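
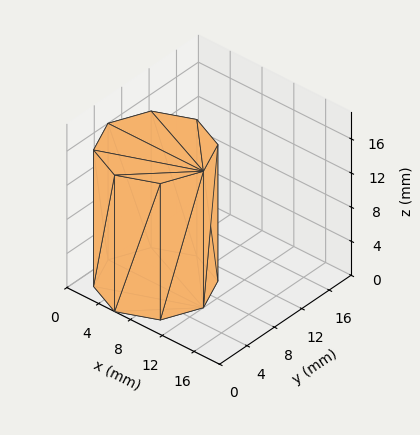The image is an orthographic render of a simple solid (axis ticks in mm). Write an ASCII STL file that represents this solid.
Reading the render: the shape is a regular 8-sided prism (a cylinder approximated with 8 flat sides), circumscribed radius ≈ 6 mm, height ≈ 16 mm (dimensions read to the nearest mm from the axis ticks). For the STL, each face is triangulated and given an outward normal.

solid part
  facet normal 0.0000 0.0000 -1.0000
    outer loop
      vertex 6.0 12.0 0.0
      vertex 10.2 10.2 0.0
      vertex 12.0 6.0 0.0
    endloop
  endfacet
  facet normal 0.0000 0.0000 -1.0000
    outer loop
      vertex 1.8 10.2 0.0
      vertex 6.0 12.0 0.0
      vertex 12.0 6.0 0.0
    endloop
  endfacet
  facet normal 0.0000 0.0000 -1.0000
    outer loop
      vertex 0.0 6.0 0.0
      vertex 1.8 10.2 0.0
      vertex 12.0 6.0 0.0
    endloop
  endfacet
  facet normal 0.0000 0.0000 -1.0000
    outer loop
      vertex 1.8 1.8 0.0
      vertex 0.0 6.0 0.0
      vertex 12.0 6.0 0.0
    endloop
  endfacet
  facet normal 0.0000 0.0000 -1.0000
    outer loop
      vertex 6.0 0.0 0.0
      vertex 1.8 1.8 0.0
      vertex 12.0 6.0 0.0
    endloop
  endfacet
  facet normal 0.0000 0.0000 -1.0000
    outer loop
      vertex 10.2 1.8 0.0
      vertex 6.0 0.0 0.0
      vertex 12.0 6.0 0.0
    endloop
  endfacet
  facet normal 0.0000 0.0000 1.0000
    outer loop
      vertex 12.0 6.0 16.0
      vertex 10.2 10.2 16.0
      vertex 6.0 12.0 16.0
    endloop
  endfacet
  facet normal 0.0000 0.0000 1.0000
    outer loop
      vertex 12.0 6.0 16.0
      vertex 6.0 12.0 16.0
      vertex 1.8 10.2 16.0
    endloop
  endfacet
  facet normal 0.0000 0.0000 1.0000
    outer loop
      vertex 12.0 6.0 16.0
      vertex 1.8 10.2 16.0
      vertex 0.0 6.0 16.0
    endloop
  endfacet
  facet normal 0.0000 0.0000 1.0000
    outer loop
      vertex 12.0 6.0 16.0
      vertex 0.0 6.0 16.0
      vertex 1.8 1.8 16.0
    endloop
  endfacet
  facet normal 0.0000 0.0000 1.0000
    outer loop
      vertex 12.0 6.0 16.0
      vertex 1.8 1.8 16.0
      vertex 6.0 0.0 16.0
    endloop
  endfacet
  facet normal 0.0000 0.0000 1.0000
    outer loop
      vertex 12.0 6.0 16.0
      vertex 6.0 0.0 16.0
      vertex 10.2 1.8 16.0
    endloop
  endfacet
  facet normal 0.9191 0.3939 0.0000
    outer loop
      vertex 12.0 6.0 0.0
      vertex 10.2 10.2 0.0
      vertex 10.2 10.2 16.0
    endloop
  endfacet
  facet normal 0.9191 0.3939 0.0000
    outer loop
      vertex 12.0 6.0 0.0
      vertex 10.2 10.2 16.0
      vertex 12.0 6.0 16.0
    endloop
  endfacet
  facet normal 0.3939 0.9191 0.0000
    outer loop
      vertex 10.2 10.2 0.0
      vertex 6.0 12.0 0.0
      vertex 6.0 12.0 16.0
    endloop
  endfacet
  facet normal 0.3939 0.9191 0.0000
    outer loop
      vertex 10.2 10.2 0.0
      vertex 6.0 12.0 16.0
      vertex 10.2 10.2 16.0
    endloop
  endfacet
  facet normal -0.3939 0.9191 0.0000
    outer loop
      vertex 6.0 12.0 0.0
      vertex 1.8 10.2 0.0
      vertex 1.8 10.2 16.0
    endloop
  endfacet
  facet normal -0.3939 0.9191 0.0000
    outer loop
      vertex 6.0 12.0 0.0
      vertex 1.8 10.2 16.0
      vertex 6.0 12.0 16.0
    endloop
  endfacet
  facet normal -0.9191 0.3939 0.0000
    outer loop
      vertex 1.8 10.2 0.0
      vertex 0.0 6.0 0.0
      vertex 0.0 6.0 16.0
    endloop
  endfacet
  facet normal -0.9191 0.3939 0.0000
    outer loop
      vertex 1.8 10.2 0.0
      vertex 0.0 6.0 16.0
      vertex 1.8 10.2 16.0
    endloop
  endfacet
  facet normal -0.9191 -0.3939 0.0000
    outer loop
      vertex 0.0 6.0 0.0
      vertex 1.8 1.8 0.0
      vertex 1.8 1.8 16.0
    endloop
  endfacet
  facet normal -0.9191 -0.3939 0.0000
    outer loop
      vertex 0.0 6.0 0.0
      vertex 1.8 1.8 16.0
      vertex 0.0 6.0 16.0
    endloop
  endfacet
  facet normal -0.3939 -0.9191 0.0000
    outer loop
      vertex 1.8 1.8 0.0
      vertex 6.0 0.0 0.0
      vertex 6.0 0.0 16.0
    endloop
  endfacet
  facet normal -0.3939 -0.9191 0.0000
    outer loop
      vertex 1.8 1.8 0.0
      vertex 6.0 0.0 16.0
      vertex 1.8 1.8 16.0
    endloop
  endfacet
  facet normal 0.3939 -0.9191 0.0000
    outer loop
      vertex 6.0 0.0 0.0
      vertex 10.2 1.8 0.0
      vertex 10.2 1.8 16.0
    endloop
  endfacet
  facet normal 0.3939 -0.9191 0.0000
    outer loop
      vertex 6.0 0.0 0.0
      vertex 10.2 1.8 16.0
      vertex 6.0 0.0 16.0
    endloop
  endfacet
  facet normal 0.9191 -0.3939 0.0000
    outer loop
      vertex 10.2 1.8 0.0
      vertex 12.0 6.0 0.0
      vertex 12.0 6.0 16.0
    endloop
  endfacet
  facet normal 0.9191 -0.3939 0.0000
    outer loop
      vertex 10.2 1.8 0.0
      vertex 12.0 6.0 16.0
      vertex 10.2 1.8 16.0
    endloop
  endfacet
endsolid part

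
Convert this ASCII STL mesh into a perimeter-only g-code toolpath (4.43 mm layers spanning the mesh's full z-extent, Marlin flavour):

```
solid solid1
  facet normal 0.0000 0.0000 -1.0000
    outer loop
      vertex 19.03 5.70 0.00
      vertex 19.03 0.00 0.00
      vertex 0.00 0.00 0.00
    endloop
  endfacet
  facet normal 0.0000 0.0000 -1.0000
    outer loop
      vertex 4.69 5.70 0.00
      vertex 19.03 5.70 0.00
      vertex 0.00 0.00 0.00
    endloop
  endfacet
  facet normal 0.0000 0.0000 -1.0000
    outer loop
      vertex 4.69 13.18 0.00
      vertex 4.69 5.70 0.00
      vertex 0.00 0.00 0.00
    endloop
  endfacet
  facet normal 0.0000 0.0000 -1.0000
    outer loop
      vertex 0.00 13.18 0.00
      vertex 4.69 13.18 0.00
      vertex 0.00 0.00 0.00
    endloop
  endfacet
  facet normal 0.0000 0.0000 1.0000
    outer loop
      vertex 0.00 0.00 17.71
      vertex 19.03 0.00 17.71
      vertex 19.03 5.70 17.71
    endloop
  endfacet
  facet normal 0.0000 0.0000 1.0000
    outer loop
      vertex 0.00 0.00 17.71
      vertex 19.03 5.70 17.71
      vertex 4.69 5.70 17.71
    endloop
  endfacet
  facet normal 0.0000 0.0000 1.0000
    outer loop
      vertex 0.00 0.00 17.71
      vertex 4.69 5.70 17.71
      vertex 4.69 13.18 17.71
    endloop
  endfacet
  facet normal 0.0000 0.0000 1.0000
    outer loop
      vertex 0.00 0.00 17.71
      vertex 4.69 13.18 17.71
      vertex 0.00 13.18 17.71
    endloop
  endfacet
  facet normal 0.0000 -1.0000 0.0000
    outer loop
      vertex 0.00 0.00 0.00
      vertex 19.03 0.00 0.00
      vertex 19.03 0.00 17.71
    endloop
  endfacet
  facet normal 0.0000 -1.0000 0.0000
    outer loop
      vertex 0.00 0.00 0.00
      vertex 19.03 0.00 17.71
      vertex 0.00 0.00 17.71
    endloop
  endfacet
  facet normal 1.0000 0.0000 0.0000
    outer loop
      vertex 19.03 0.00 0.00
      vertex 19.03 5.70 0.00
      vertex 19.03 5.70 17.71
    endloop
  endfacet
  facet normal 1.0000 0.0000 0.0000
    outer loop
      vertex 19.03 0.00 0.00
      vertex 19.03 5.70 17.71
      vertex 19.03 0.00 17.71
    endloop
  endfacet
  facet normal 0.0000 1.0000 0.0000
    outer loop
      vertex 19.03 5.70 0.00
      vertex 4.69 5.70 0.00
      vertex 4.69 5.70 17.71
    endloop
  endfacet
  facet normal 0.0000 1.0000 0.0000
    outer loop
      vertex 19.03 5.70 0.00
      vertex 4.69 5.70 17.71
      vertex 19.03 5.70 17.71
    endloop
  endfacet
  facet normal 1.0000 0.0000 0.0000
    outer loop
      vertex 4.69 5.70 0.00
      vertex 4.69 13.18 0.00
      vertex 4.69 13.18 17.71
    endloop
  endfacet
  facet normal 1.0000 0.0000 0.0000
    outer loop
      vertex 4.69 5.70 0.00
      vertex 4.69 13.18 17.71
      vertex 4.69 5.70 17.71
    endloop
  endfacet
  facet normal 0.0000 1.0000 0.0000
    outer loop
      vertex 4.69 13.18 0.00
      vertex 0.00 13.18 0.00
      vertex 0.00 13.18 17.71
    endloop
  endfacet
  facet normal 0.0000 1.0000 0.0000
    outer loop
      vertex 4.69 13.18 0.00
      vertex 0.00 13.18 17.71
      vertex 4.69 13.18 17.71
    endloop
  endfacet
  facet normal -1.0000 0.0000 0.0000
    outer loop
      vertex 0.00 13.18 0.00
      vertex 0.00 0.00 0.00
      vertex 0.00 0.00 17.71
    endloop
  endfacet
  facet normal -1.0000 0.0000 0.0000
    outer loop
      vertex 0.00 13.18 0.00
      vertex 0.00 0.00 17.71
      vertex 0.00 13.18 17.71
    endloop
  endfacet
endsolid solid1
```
; perimeter-only toolpath
G21 ; units = mm
G90 ; absolute positioning
G28 ; home
; layer 1
G0 Z4.43
G0 X0.00 Y0.00
G1 X19.03 Y0.00
G1 X19.03 Y5.70
G1 X4.69 Y5.70
G1 X4.69 Y13.18
G1 X0.00 Y13.18
G1 X0.00 Y0.00
; layer 2
G0 Z8.86
G0 X0.00 Y0.00
G1 X19.03 Y0.00
G1 X19.03 Y5.70
G1 X4.69 Y5.70
G1 X4.69 Y13.18
G1 X0.00 Y13.18
G1 X0.00 Y0.00
; layer 3
G0 Z13.28
G0 X0.00 Y0.00
G1 X19.03 Y0.00
G1 X19.03 Y5.70
G1 X4.69 Y5.70
G1 X4.69 Y13.18
G1 X0.00 Y13.18
G1 X0.00 Y0.00
; layer 4
G0 Z17.71
G0 X0.00 Y0.00
G1 X19.03 Y0.00
G1 X19.03 Y5.70
G1 X4.69 Y5.70
G1 X4.69 Y13.18
G1 X0.00 Y13.18
G1 X0.00 Y0.00
M2 ; end

The solid is an L-shaped prism: outer 19 × 13.2 mm, arm thicknesses ≈ 5.7 mm (horizontal) and 4.69 mm (vertical), extruded 17.7 mm in z. Slicing at Δz = 4.43 mm — 4 equal slices spanning the solid's height, so layer i sits at z = i·h/4 — gives 4 non-empty perimeters. Each is a 6-segment closed polygon; G0 lifts to the layer z and rapids to the start vertex, then G1 traces the edges.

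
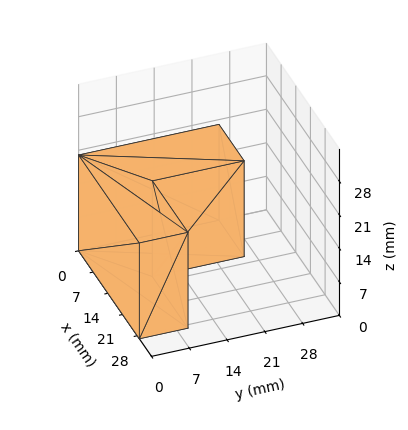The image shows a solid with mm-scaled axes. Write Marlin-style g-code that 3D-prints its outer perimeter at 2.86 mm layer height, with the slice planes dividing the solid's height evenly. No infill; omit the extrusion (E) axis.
Reading the render: the shape is an L-shaped prism: outer 29 × 26 mm, arm thicknesses ≈ 9 mm (horizontal) and 12 mm (vertical), extruded 20 mm in z (dimensions read to the nearest mm from the axis ticks). For the g-code, the solid's height is divided into equal slices at the stated Δz and each level perimeter traced with G1 moves after a G0 lift.

; perimeter-only toolpath
G21 ; units = mm
G90 ; absolute positioning
G28 ; home
; layer 1
G0 Z2.86
G0 X0.00 Y0.00
G1 X29.00 Y0.00
G1 X29.00 Y9.00
G1 X12.00 Y9.00
G1 X12.00 Y26.00
G1 X0.00 Y26.00
G1 X0.00 Y0.00
; layer 2
G0 Z5.71
G0 X0.00 Y0.00
G1 X29.00 Y0.00
G1 X29.00 Y9.00
G1 X12.00 Y9.00
G1 X12.00 Y26.00
G1 X0.00 Y26.00
G1 X0.00 Y0.00
; layer 3
G0 Z8.57
G0 X0.00 Y0.00
G1 X29.00 Y0.00
G1 X29.00 Y9.00
G1 X12.00 Y9.00
G1 X12.00 Y26.00
G1 X0.00 Y26.00
G1 X0.00 Y0.00
; layer 4
G0 Z11.43
G0 X0.00 Y0.00
G1 X29.00 Y0.00
G1 X29.00 Y9.00
G1 X12.00 Y9.00
G1 X12.00 Y26.00
G1 X0.00 Y26.00
G1 X0.00 Y0.00
; layer 5
G0 Z14.29
G0 X0.00 Y0.00
G1 X29.00 Y0.00
G1 X29.00 Y9.00
G1 X12.00 Y9.00
G1 X12.00 Y26.00
G1 X0.00 Y26.00
G1 X0.00 Y0.00
; layer 6
G0 Z17.14
G0 X0.00 Y0.00
G1 X29.00 Y0.00
G1 X29.00 Y9.00
G1 X12.00 Y9.00
G1 X12.00 Y26.00
G1 X0.00 Y26.00
G1 X0.00 Y0.00
; layer 7
G0 Z20.00
G0 X0.00 Y0.00
G1 X29.00 Y0.00
G1 X29.00 Y9.00
G1 X12.00 Y9.00
G1 X12.00 Y26.00
G1 X0.00 Y26.00
G1 X0.00 Y0.00
M2 ; end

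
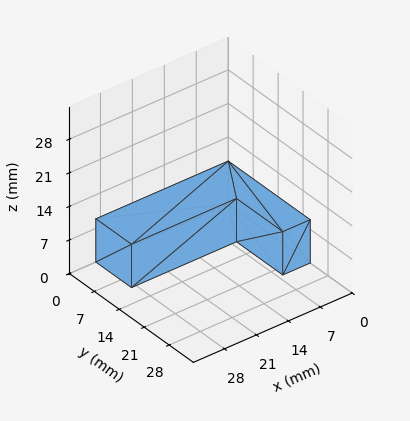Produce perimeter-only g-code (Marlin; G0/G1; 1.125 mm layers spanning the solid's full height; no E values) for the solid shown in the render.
Reading the render: the shape is an L-shaped prism: outer 29 × 23 mm, arm thicknesses ≈ 10 mm (horizontal) and 6 mm (vertical), extruded 9 mm in z (dimensions read to the nearest mm from the axis ticks). For the g-code, the solid's height is divided into equal slices at the stated Δz and each level perimeter traced with G1 moves after a G0 lift.

; perimeter-only toolpath
G21 ; units = mm
G90 ; absolute positioning
G28 ; home
; layer 1
G0 Z1.125
G0 X0.000 Y0.000
G1 X29.000 Y0.000
G1 X29.000 Y10.000
G1 X6.000 Y10.000
G1 X6.000 Y23.000
G1 X0.000 Y23.000
G1 X0.000 Y0.000
; layer 2
G0 Z2.250
G0 X0.000 Y0.000
G1 X29.000 Y0.000
G1 X29.000 Y10.000
G1 X6.000 Y10.000
G1 X6.000 Y23.000
G1 X0.000 Y23.000
G1 X0.000 Y0.000
; layer 3
G0 Z3.375
G0 X0.000 Y0.000
G1 X29.000 Y0.000
G1 X29.000 Y10.000
G1 X6.000 Y10.000
G1 X6.000 Y23.000
G1 X0.000 Y23.000
G1 X0.000 Y0.000
; layer 4
G0 Z4.500
G0 X0.000 Y0.000
G1 X29.000 Y0.000
G1 X29.000 Y10.000
G1 X6.000 Y10.000
G1 X6.000 Y23.000
G1 X0.000 Y23.000
G1 X0.000 Y0.000
; layer 5
G0 Z5.625
G0 X0.000 Y0.000
G1 X29.000 Y0.000
G1 X29.000 Y10.000
G1 X6.000 Y10.000
G1 X6.000 Y23.000
G1 X0.000 Y23.000
G1 X0.000 Y0.000
; layer 6
G0 Z6.750
G0 X0.000 Y0.000
G1 X29.000 Y0.000
G1 X29.000 Y10.000
G1 X6.000 Y10.000
G1 X6.000 Y23.000
G1 X0.000 Y23.000
G1 X0.000 Y0.000
; layer 7
G0 Z7.875
G0 X0.000 Y0.000
G1 X29.000 Y0.000
G1 X29.000 Y10.000
G1 X6.000 Y10.000
G1 X6.000 Y23.000
G1 X0.000 Y23.000
G1 X0.000 Y0.000
; layer 8
G0 Z9.000
G0 X0.000 Y0.000
G1 X29.000 Y0.000
G1 X29.000 Y10.000
G1 X6.000 Y10.000
G1 X6.000 Y23.000
G1 X0.000 Y23.000
G1 X0.000 Y0.000
M2 ; end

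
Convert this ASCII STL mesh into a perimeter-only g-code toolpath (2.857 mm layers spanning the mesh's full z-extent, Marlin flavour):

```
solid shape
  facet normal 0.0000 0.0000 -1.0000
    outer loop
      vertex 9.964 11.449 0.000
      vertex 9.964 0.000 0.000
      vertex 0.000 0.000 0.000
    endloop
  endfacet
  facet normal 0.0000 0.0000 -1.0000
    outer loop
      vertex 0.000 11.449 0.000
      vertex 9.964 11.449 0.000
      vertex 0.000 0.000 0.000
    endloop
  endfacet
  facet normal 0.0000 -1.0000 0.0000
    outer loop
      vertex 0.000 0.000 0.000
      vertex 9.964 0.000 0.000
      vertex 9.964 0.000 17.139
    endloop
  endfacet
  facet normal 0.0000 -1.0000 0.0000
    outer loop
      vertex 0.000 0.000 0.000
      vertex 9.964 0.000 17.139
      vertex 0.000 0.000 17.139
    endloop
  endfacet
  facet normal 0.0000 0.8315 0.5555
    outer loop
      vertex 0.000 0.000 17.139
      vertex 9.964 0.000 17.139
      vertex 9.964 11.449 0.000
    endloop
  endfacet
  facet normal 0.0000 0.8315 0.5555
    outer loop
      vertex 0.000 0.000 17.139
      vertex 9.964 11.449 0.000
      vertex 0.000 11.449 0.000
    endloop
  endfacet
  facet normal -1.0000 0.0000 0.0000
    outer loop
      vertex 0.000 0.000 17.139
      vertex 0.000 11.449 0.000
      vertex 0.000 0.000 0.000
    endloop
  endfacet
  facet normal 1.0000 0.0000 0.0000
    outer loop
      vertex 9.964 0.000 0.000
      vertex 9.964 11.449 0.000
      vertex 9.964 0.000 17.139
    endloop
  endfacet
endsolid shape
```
; perimeter-only toolpath
G21 ; units = mm
G90 ; absolute positioning
G28 ; home
; layer 1
G0 Z2.857
G0 X0.000 Y0.000
G1 X9.964 Y0.000
G1 X9.964 Y9.541
G1 X0.000 Y9.541
G1 X0.000 Y0.000
; layer 2
G0 Z5.713
G0 X0.000 Y0.000
G1 X9.964 Y0.000
G1 X9.964 Y7.633
G1 X0.000 Y7.633
G1 X0.000 Y0.000
; layer 3
G0 Z8.569
G0 X0.000 Y0.000
G1 X9.964 Y0.000
G1 X9.964 Y5.724
G1 X0.000 Y5.724
G1 X0.000 Y0.000
; layer 4
G0 Z11.426
G0 X0.000 Y0.000
G1 X9.964 Y0.000
G1 X9.964 Y3.816
G1 X0.000 Y3.816
G1 X0.000 Y0.000
; layer 5
G0 Z14.283
G0 X0.000 Y0.000
G1 X9.964 Y0.000
G1 X9.964 Y1.908
G1 X0.000 Y1.908
G1 X0.000 Y0.000
M2 ; end

The solid is a wedge (ramp): 9.96 × 11.4 mm base, rising to 17.1 mm along the y=0 edge and sloping linearly to z=0 at y=11.4. Slicing at Δz = 2.857 mm — 6 equal slices spanning the solid's height, so layer i sits at z = i·h/6 — gives 5 non-empty perimeters. Each is a 4-segment closed polygon; G0 lifts to the layer z and rapids to the start vertex, then G1 traces the edges. The cross-section shrinks linearly with z (the slice at the apex is degenerate and omitted).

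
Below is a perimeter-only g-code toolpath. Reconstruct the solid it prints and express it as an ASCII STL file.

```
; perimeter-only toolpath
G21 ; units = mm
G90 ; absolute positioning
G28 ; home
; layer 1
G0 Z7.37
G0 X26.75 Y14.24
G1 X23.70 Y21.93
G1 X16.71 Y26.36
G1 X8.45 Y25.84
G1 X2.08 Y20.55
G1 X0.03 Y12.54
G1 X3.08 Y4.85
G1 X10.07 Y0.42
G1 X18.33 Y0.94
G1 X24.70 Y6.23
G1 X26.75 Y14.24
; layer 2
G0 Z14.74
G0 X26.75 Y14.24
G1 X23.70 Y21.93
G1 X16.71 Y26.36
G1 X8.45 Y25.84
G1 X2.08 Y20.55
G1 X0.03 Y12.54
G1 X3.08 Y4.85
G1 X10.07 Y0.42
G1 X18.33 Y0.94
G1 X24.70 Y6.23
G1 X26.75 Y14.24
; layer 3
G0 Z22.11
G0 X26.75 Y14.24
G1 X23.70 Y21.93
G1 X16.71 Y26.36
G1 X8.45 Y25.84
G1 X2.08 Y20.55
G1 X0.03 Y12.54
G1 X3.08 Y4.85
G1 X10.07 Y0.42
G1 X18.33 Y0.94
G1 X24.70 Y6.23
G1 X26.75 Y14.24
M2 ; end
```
solid part
  facet normal 0.0000 0.0000 -1.0000
    outer loop
      vertex 16.71 26.36 0.00
      vertex 23.70 21.93 0.00
      vertex 26.75 14.24 0.00
    endloop
  endfacet
  facet normal 0.0000 0.0000 -1.0000
    outer loop
      vertex 8.45 25.84 0.00
      vertex 16.71 26.36 0.00
      vertex 26.75 14.24 0.00
    endloop
  endfacet
  facet normal 0.0000 0.0000 -1.0000
    outer loop
      vertex 2.08 20.55 0.00
      vertex 8.45 25.84 0.00
      vertex 26.75 14.24 0.00
    endloop
  endfacet
  facet normal 0.0000 0.0000 -1.0000
    outer loop
      vertex 0.03 12.54 0.00
      vertex 2.08 20.55 0.00
      vertex 26.75 14.24 0.00
    endloop
  endfacet
  facet normal 0.0000 0.0000 -1.0000
    outer loop
      vertex 3.08 4.85 0.00
      vertex 0.03 12.54 0.00
      vertex 26.75 14.24 0.00
    endloop
  endfacet
  facet normal 0.0000 0.0000 -1.0000
    outer loop
      vertex 10.07 0.42 0.00
      vertex 3.08 4.85 0.00
      vertex 26.75 14.24 0.00
    endloop
  endfacet
  facet normal 0.0000 0.0000 -1.0000
    outer loop
      vertex 18.33 0.94 0.00
      vertex 10.07 0.42 0.00
      vertex 26.75 14.24 0.00
    endloop
  endfacet
  facet normal 0.0000 0.0000 -1.0000
    outer loop
      vertex 24.70 6.23 0.00
      vertex 18.33 0.94 0.00
      vertex 26.75 14.24 0.00
    endloop
  endfacet
  facet normal 0.0000 0.0000 1.0000
    outer loop
      vertex 26.75 14.24 22.11
      vertex 23.70 21.93 22.11
      vertex 16.71 26.36 22.11
    endloop
  endfacet
  facet normal 0.0000 0.0000 1.0000
    outer loop
      vertex 26.75 14.24 22.11
      vertex 16.71 26.36 22.11
      vertex 8.45 25.84 22.11
    endloop
  endfacet
  facet normal 0.0000 0.0000 1.0000
    outer loop
      vertex 26.75 14.24 22.11
      vertex 8.45 25.84 22.11
      vertex 2.08 20.55 22.11
    endloop
  endfacet
  facet normal 0.0000 0.0000 1.0000
    outer loop
      vertex 26.75 14.24 22.11
      vertex 2.08 20.55 22.11
      vertex 0.03 12.54 22.11
    endloop
  endfacet
  facet normal 0.0000 0.0000 1.0000
    outer loop
      vertex 26.75 14.24 22.11
      vertex 0.03 12.54 22.11
      vertex 3.08 4.85 22.11
    endloop
  endfacet
  facet normal 0.0000 0.0000 1.0000
    outer loop
      vertex 26.75 14.24 22.11
      vertex 3.08 4.85 22.11
      vertex 10.07 0.42 22.11
    endloop
  endfacet
  facet normal 0.0000 0.0000 1.0000
    outer loop
      vertex 26.75 14.24 22.11
      vertex 10.07 0.42 22.11
      vertex 18.33 0.94 22.11
    endloop
  endfacet
  facet normal 0.0000 0.0000 1.0000
    outer loop
      vertex 26.75 14.24 22.11
      vertex 18.33 0.94 22.11
      vertex 24.70 6.23 22.11
    endloop
  endfacet
  facet normal 0.9296 0.3687 0.0000
    outer loop
      vertex 26.75 14.24 0.00
      vertex 23.70 21.93 0.00
      vertex 23.70 21.93 22.11
    endloop
  endfacet
  facet normal 0.9296 0.3687 0.0000
    outer loop
      vertex 26.75 14.24 0.00
      vertex 23.70 21.93 22.11
      vertex 26.75 14.24 22.11
    endloop
  endfacet
  facet normal 0.5353 0.8447 0.0000
    outer loop
      vertex 23.70 21.93 0.00
      vertex 16.71 26.36 0.00
      vertex 16.71 26.36 22.11
    endloop
  endfacet
  facet normal 0.5353 0.8447 0.0000
    outer loop
      vertex 23.70 21.93 0.00
      vertex 16.71 26.36 22.11
      vertex 23.70 21.93 22.11
    endloop
  endfacet
  facet normal -0.0628 0.9980 0.0000
    outer loop
      vertex 16.71 26.36 0.00
      vertex 8.45 25.84 0.00
      vertex 8.45 25.84 22.11
    endloop
  endfacet
  facet normal -0.0628 0.9980 0.0000
    outer loop
      vertex 16.71 26.36 0.00
      vertex 8.45 25.84 22.11
      vertex 16.71 26.36 22.11
    endloop
  endfacet
  facet normal -0.6389 0.7693 0.0000
    outer loop
      vertex 8.45 25.84 0.00
      vertex 2.08 20.55 0.00
      vertex 2.08 20.55 22.11
    endloop
  endfacet
  facet normal -0.6389 0.7693 0.0000
    outer loop
      vertex 8.45 25.84 0.00
      vertex 2.08 20.55 22.11
      vertex 8.45 25.84 22.11
    endloop
  endfacet
  facet normal -0.9688 0.2479 0.0000
    outer loop
      vertex 2.08 20.55 0.00
      vertex 0.03 12.54 0.00
      vertex 0.03 12.54 22.11
    endloop
  endfacet
  facet normal -0.9688 0.2479 0.0000
    outer loop
      vertex 2.08 20.55 0.00
      vertex 0.03 12.54 22.11
      vertex 2.08 20.55 22.11
    endloop
  endfacet
  facet normal -0.9296 -0.3687 0.0000
    outer loop
      vertex 0.03 12.54 0.00
      vertex 3.08 4.85 0.00
      vertex 3.08 4.85 22.11
    endloop
  endfacet
  facet normal -0.9296 -0.3687 0.0000
    outer loop
      vertex 0.03 12.54 0.00
      vertex 3.08 4.85 22.11
      vertex 0.03 12.54 22.11
    endloop
  endfacet
  facet normal -0.5353 -0.8447 0.0000
    outer loop
      vertex 3.08 4.85 0.00
      vertex 10.07 0.42 0.00
      vertex 10.07 0.42 22.11
    endloop
  endfacet
  facet normal -0.5353 -0.8447 0.0000
    outer loop
      vertex 3.08 4.85 0.00
      vertex 10.07 0.42 22.11
      vertex 3.08 4.85 22.11
    endloop
  endfacet
  facet normal 0.0628 -0.9980 0.0000
    outer loop
      vertex 10.07 0.42 0.00
      vertex 18.33 0.94 0.00
      vertex 18.33 0.94 22.11
    endloop
  endfacet
  facet normal 0.0628 -0.9980 0.0000
    outer loop
      vertex 10.07 0.42 0.00
      vertex 18.33 0.94 22.11
      vertex 10.07 0.42 22.11
    endloop
  endfacet
  facet normal 0.6389 -0.7693 0.0000
    outer loop
      vertex 18.33 0.94 0.00
      vertex 24.70 6.23 0.00
      vertex 24.70 6.23 22.11
    endloop
  endfacet
  facet normal 0.6389 -0.7693 0.0000
    outer loop
      vertex 18.33 0.94 0.00
      vertex 24.70 6.23 22.11
      vertex 18.33 0.94 22.11
    endloop
  endfacet
  facet normal 0.9688 -0.2479 0.0000
    outer loop
      vertex 24.70 6.23 0.00
      vertex 26.75 14.24 0.00
      vertex 26.75 14.24 22.11
    endloop
  endfacet
  facet normal 0.9688 -0.2479 0.0000
    outer loop
      vertex 24.70 6.23 0.00
      vertex 26.75 14.24 22.11
      vertex 24.70 6.23 22.11
    endloop
  endfacet
endsolid part

The G0 Z moves step by Δz≈7.37 mm. Every layer's G1 loop is the same polygon, so the solid is a straight extrusion of it from z=0 to z≈22.1. Closing with flat bottom and top caps and triangulating gives 36 facets — a regular 10-sided prism (a cylinder approximated with 10 flat sides), circumscribed radius ≈ 13.4 mm, height ≈ 22.1 mm.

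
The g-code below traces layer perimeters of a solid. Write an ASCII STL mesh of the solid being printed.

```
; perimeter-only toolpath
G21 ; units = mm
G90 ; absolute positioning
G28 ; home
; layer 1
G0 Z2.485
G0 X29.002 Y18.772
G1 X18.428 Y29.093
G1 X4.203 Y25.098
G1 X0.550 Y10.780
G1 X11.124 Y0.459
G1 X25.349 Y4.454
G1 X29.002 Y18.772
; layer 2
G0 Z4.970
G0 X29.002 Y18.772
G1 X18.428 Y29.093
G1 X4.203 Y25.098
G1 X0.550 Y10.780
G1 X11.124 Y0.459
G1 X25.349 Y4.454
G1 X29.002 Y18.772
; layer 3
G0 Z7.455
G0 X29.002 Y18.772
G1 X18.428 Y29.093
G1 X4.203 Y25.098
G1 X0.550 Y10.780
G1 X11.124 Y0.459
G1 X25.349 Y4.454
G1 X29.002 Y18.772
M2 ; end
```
solid part
  facet normal 0.0000 0.0000 -1.0000
    outer loop
      vertex 4.203 25.098 0.000
      vertex 18.428 29.093 0.000
      vertex 29.002 18.772 0.000
    endloop
  endfacet
  facet normal 0.0000 0.0000 -1.0000
    outer loop
      vertex 0.550 10.780 0.000
      vertex 4.203 25.098 0.000
      vertex 29.002 18.772 0.000
    endloop
  endfacet
  facet normal 0.0000 0.0000 -1.0000
    outer loop
      vertex 11.124 0.459 0.000
      vertex 0.550 10.780 0.000
      vertex 29.002 18.772 0.000
    endloop
  endfacet
  facet normal 0.0000 0.0000 -1.0000
    outer loop
      vertex 25.349 4.454 0.000
      vertex 11.124 0.459 0.000
      vertex 29.002 18.772 0.000
    endloop
  endfacet
  facet normal 0.0000 0.0000 1.0000
    outer loop
      vertex 29.002 18.772 7.455
      vertex 18.428 29.093 7.455
      vertex 4.203 25.098 7.455
    endloop
  endfacet
  facet normal 0.0000 0.0000 1.0000
    outer loop
      vertex 29.002 18.772 7.455
      vertex 4.203 25.098 7.455
      vertex 0.550 10.780 7.455
    endloop
  endfacet
  facet normal 0.0000 0.0000 1.0000
    outer loop
      vertex 29.002 18.772 7.455
      vertex 0.550 10.780 7.455
      vertex 11.124 0.459 7.455
    endloop
  endfacet
  facet normal 0.0000 0.0000 1.0000
    outer loop
      vertex 29.002 18.772 7.455
      vertex 11.124 0.459 7.455
      vertex 25.349 4.454 7.455
    endloop
  endfacet
  facet normal 0.6985 0.7156 0.0000
    outer loop
      vertex 29.002 18.772 0.000
      vertex 18.428 29.093 0.000
      vertex 18.428 29.093 7.455
    endloop
  endfacet
  facet normal 0.6985 0.7156 0.0000
    outer loop
      vertex 29.002 18.772 0.000
      vertex 18.428 29.093 7.455
      vertex 29.002 18.772 7.455
    endloop
  endfacet
  facet normal -0.2704 0.9628 0.0000
    outer loop
      vertex 18.428 29.093 0.000
      vertex 4.203 25.098 0.000
      vertex 4.203 25.098 7.455
    endloop
  endfacet
  facet normal -0.2704 0.9628 0.0000
    outer loop
      vertex 18.428 29.093 0.000
      vertex 4.203 25.098 7.455
      vertex 18.428 29.093 7.455
    endloop
  endfacet
  facet normal -0.9690 0.2472 0.0000
    outer loop
      vertex 4.203 25.098 0.000
      vertex 0.550 10.780 0.000
      vertex 0.550 10.780 7.455
    endloop
  endfacet
  facet normal -0.9690 0.2472 0.0000
    outer loop
      vertex 4.203 25.098 0.000
      vertex 0.550 10.780 7.455
      vertex 4.203 25.098 7.455
    endloop
  endfacet
  facet normal -0.6985 -0.7156 0.0000
    outer loop
      vertex 0.550 10.780 0.000
      vertex 11.124 0.459 0.000
      vertex 11.124 0.459 7.455
    endloop
  endfacet
  facet normal -0.6985 -0.7156 0.0000
    outer loop
      vertex 0.550 10.780 0.000
      vertex 11.124 0.459 7.455
      vertex 0.550 10.780 7.455
    endloop
  endfacet
  facet normal 0.2704 -0.9628 0.0000
    outer loop
      vertex 11.124 0.459 0.000
      vertex 25.349 4.454 0.000
      vertex 25.349 4.454 7.455
    endloop
  endfacet
  facet normal 0.2704 -0.9628 0.0000
    outer loop
      vertex 11.124 0.459 0.000
      vertex 25.349 4.454 7.455
      vertex 11.124 0.459 7.455
    endloop
  endfacet
  facet normal 0.9690 -0.2472 0.0000
    outer loop
      vertex 25.349 4.454 0.000
      vertex 29.002 18.772 0.000
      vertex 29.002 18.772 7.455
    endloop
  endfacet
  facet normal 0.9690 -0.2472 0.0000
    outer loop
      vertex 25.349 4.454 0.000
      vertex 29.002 18.772 7.455
      vertex 25.349 4.454 7.455
    endloop
  endfacet
endsolid part

The G0 Z moves step by Δz≈2.485 mm. Every layer's G1 loop is the same polygon, so the solid is a straight extrusion of it from z=0 to z≈7.46. Closing with flat bottom and top caps and triangulating gives 20 facets — a regular 6-sided prism (a cylinder approximated with 6 flat sides), circumscribed radius ≈ 14.8 mm, height ≈ 7.46 mm.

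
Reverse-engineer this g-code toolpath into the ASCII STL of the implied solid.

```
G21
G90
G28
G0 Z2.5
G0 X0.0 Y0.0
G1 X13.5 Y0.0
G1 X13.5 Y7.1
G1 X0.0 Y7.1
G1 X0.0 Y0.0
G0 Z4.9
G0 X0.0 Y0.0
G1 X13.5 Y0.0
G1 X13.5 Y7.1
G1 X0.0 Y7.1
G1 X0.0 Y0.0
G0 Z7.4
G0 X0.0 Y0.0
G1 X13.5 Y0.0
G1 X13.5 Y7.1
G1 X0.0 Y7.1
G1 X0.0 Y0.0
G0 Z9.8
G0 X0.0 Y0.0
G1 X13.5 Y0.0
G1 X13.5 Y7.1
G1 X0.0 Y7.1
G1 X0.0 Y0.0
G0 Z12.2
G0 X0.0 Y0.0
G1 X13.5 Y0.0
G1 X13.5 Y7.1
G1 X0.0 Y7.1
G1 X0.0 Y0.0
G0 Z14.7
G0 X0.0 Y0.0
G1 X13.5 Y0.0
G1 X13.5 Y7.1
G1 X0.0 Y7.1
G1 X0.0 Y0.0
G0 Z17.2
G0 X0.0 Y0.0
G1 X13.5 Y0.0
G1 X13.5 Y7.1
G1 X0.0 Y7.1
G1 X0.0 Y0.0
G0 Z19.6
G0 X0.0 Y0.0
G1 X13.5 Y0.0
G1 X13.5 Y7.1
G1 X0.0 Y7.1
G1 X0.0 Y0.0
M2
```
solid part
  facet normal 0.0000 0.0000 -1.0000
    outer loop
      vertex 13.5 7.1 0.0
      vertex 13.5 0.0 0.0
      vertex 0.0 0.0 0.0
    endloop
  endfacet
  facet normal 0.0000 0.0000 -1.0000
    outer loop
      vertex 0.0 7.1 0.0
      vertex 13.5 7.1 0.0
      vertex 0.0 0.0 0.0
    endloop
  endfacet
  facet normal 0.0000 0.0000 1.0000
    outer loop
      vertex 0.0 0.0 19.6
      vertex 13.5 0.0 19.6
      vertex 13.5 7.1 19.6
    endloop
  endfacet
  facet normal 0.0000 0.0000 1.0000
    outer loop
      vertex 0.0 0.0 19.6
      vertex 13.5 7.1 19.6
      vertex 0.0 7.1 19.6
    endloop
  endfacet
  facet normal 0.0000 -1.0000 0.0000
    outer loop
      vertex 0.0 0.0 0.0
      vertex 13.5 0.0 0.0
      vertex 13.5 0.0 19.6
    endloop
  endfacet
  facet normal 0.0000 -1.0000 0.0000
    outer loop
      vertex 0.0 0.0 0.0
      vertex 13.5 0.0 19.6
      vertex 0.0 0.0 19.6
    endloop
  endfacet
  facet normal 0.0000 1.0000 0.0000
    outer loop
      vertex 13.5 7.1 19.6
      vertex 13.5 7.1 0.0
      vertex 0.0 7.1 0.0
    endloop
  endfacet
  facet normal 0.0000 1.0000 0.0000
    outer loop
      vertex 0.0 7.1 19.6
      vertex 13.5 7.1 19.6
      vertex 0.0 7.1 0.0
    endloop
  endfacet
  facet normal -1.0000 0.0000 0.0000
    outer loop
      vertex 0.0 7.1 19.6
      vertex 0.0 7.1 0.0
      vertex 0.0 0.0 0.0
    endloop
  endfacet
  facet normal -1.0000 0.0000 0.0000
    outer loop
      vertex 0.0 0.0 19.6
      vertex 0.0 7.1 19.6
      vertex 0.0 0.0 0.0
    endloop
  endfacet
  facet normal 1.0000 0.0000 0.0000
    outer loop
      vertex 13.5 0.0 0.0
      vertex 13.5 7.1 0.0
      vertex 13.5 7.1 19.6
    endloop
  endfacet
  facet normal 1.0000 0.0000 0.0000
    outer loop
      vertex 13.5 0.0 0.0
      vertex 13.5 7.1 19.6
      vertex 13.5 0.0 19.6
    endloop
  endfacet
endsolid part

The G0 Z moves step by Δz≈2.5 mm. Every layer's G1 loop is the same polygon, so the solid is a straight extrusion of it from z=0 to z≈19.6. Closing with flat bottom and top caps and triangulating gives 12 facets — a rectangular box, roughly 13.5 × 7.1 mm footprint and 19.6 mm tall.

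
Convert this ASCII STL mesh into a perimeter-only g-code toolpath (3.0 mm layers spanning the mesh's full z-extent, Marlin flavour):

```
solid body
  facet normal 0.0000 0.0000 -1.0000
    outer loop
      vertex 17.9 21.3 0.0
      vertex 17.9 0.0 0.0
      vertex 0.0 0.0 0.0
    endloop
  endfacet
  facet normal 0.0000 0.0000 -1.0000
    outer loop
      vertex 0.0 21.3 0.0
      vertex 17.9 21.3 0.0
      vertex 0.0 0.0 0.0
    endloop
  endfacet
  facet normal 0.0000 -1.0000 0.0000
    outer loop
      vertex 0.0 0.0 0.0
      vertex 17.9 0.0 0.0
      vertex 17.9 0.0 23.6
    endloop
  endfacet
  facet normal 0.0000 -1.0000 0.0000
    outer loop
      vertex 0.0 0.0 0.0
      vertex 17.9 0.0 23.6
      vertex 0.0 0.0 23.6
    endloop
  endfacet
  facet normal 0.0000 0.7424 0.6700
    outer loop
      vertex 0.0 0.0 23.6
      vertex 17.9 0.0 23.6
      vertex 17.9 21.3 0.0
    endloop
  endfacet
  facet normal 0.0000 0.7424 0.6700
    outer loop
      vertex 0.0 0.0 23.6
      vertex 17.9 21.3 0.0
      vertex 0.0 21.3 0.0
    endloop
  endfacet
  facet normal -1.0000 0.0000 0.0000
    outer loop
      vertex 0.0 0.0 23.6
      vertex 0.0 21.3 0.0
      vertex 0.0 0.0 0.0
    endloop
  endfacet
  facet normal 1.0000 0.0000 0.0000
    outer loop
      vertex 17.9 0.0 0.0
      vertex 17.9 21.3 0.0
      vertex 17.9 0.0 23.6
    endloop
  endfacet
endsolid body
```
; perimeter-only toolpath
G21 ; units = mm
G90 ; absolute positioning
G28 ; home
; layer 1
G0 Z3.0
G0 X0.0 Y0.0
G1 X17.9 Y0.0
G1 X17.9 Y18.6
G1 X0.0 Y18.6
G1 X0.0 Y0.0
; layer 2
G0 Z5.9
G0 X0.0 Y0.0
G1 X17.9 Y0.0
G1 X17.9 Y16.0
G1 X0.0 Y16.0
G1 X0.0 Y0.0
; layer 3
G0 Z8.9
G0 X0.0 Y0.0
G1 X17.9 Y0.0
G1 X17.9 Y13.3
G1 X0.0 Y13.3
G1 X0.0 Y0.0
; layer 4
G0 Z11.8
G0 X0.0 Y0.0
G1 X17.9 Y0.0
G1 X17.9 Y10.7
G1 X0.0 Y10.7
G1 X0.0 Y0.0
; layer 5
G0 Z14.8
G0 X0.0 Y0.0
G1 X17.9 Y0.0
G1 X17.9 Y8.0
G1 X0.0 Y8.0
G1 X0.0 Y0.0
; layer 6
G0 Z17.7
G0 X0.0 Y0.0
G1 X17.9 Y0.0
G1 X17.9 Y5.3
G1 X0.0 Y5.3
G1 X0.0 Y0.0
; layer 7
G0 Z20.7
G0 X0.0 Y0.0
G1 X17.9 Y0.0
G1 X17.9 Y2.7
G1 X0.0 Y2.7
G1 X0.0 Y0.0
M2 ; end

The solid is a wedge (ramp): 17.9 × 21.3 mm base, rising to 23.6 mm along the y=0 edge and sloping linearly to z=0 at y=21.3. Slicing at Δz = 3.0 mm — 8 equal slices spanning the solid's height, so layer i sits at z = i·h/8 — gives 7 non-empty perimeters. Each is a 4-segment closed polygon; G0 lifts to the layer z and rapids to the start vertex, then G1 traces the edges. The cross-section shrinks linearly with z (the slice at the apex is degenerate and omitted).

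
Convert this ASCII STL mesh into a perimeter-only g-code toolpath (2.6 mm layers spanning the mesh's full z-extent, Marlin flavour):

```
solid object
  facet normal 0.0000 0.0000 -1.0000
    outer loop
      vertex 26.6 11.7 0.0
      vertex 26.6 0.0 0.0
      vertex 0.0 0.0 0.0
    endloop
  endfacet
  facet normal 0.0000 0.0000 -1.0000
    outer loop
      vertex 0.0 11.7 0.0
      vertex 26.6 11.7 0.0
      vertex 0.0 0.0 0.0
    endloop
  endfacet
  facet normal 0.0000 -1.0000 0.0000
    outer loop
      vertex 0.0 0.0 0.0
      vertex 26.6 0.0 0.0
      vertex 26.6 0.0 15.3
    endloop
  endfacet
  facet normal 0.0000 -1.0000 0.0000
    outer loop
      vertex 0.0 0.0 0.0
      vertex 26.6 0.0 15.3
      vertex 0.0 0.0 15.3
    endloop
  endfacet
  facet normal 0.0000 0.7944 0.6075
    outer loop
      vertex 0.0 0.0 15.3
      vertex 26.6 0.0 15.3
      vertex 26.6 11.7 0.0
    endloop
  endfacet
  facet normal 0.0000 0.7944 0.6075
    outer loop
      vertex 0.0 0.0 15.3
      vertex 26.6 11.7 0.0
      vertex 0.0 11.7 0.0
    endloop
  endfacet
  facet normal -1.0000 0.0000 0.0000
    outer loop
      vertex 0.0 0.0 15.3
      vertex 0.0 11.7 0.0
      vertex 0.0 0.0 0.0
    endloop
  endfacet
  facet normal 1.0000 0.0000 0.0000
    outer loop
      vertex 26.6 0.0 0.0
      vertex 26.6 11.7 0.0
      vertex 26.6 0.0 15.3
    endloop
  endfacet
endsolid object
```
; perimeter-only toolpath
G21 ; units = mm
G90 ; absolute positioning
G28 ; home
; layer 1
G0 Z2.6
G0 X0.0 Y0.0
G1 X26.6 Y0.0
G1 X26.6 Y9.7
G1 X0.0 Y9.7
G1 X0.0 Y0.0
; layer 2
G0 Z5.1
G0 X0.0 Y0.0
G1 X26.6 Y0.0
G1 X26.6 Y7.8
G1 X0.0 Y7.8
G1 X0.0 Y0.0
; layer 3
G0 Z7.7
G0 X0.0 Y0.0
G1 X26.6 Y0.0
G1 X26.6 Y5.8
G1 X0.0 Y5.8
G1 X0.0 Y0.0
; layer 4
G0 Z10.2
G0 X0.0 Y0.0
G1 X26.6 Y0.0
G1 X26.6 Y3.9
G1 X0.0 Y3.9
G1 X0.0 Y0.0
; layer 5
G0 Z12.8
G0 X0.0 Y0.0
G1 X26.6 Y0.0
G1 X26.6 Y1.9
G1 X0.0 Y1.9
G1 X0.0 Y0.0
M2 ; end

The solid is a wedge (ramp): 26.6 × 11.7 mm base, rising to 15.3 mm along the y=0 edge and sloping linearly to z=0 at y=11.7. Slicing at Δz = 2.6 mm — 6 equal slices spanning the solid's height, so layer i sits at z = i·h/6 — gives 5 non-empty perimeters. Each is a 4-segment closed polygon; G0 lifts to the layer z and rapids to the start vertex, then G1 traces the edges. The cross-section shrinks linearly with z (the slice at the apex is degenerate and omitted).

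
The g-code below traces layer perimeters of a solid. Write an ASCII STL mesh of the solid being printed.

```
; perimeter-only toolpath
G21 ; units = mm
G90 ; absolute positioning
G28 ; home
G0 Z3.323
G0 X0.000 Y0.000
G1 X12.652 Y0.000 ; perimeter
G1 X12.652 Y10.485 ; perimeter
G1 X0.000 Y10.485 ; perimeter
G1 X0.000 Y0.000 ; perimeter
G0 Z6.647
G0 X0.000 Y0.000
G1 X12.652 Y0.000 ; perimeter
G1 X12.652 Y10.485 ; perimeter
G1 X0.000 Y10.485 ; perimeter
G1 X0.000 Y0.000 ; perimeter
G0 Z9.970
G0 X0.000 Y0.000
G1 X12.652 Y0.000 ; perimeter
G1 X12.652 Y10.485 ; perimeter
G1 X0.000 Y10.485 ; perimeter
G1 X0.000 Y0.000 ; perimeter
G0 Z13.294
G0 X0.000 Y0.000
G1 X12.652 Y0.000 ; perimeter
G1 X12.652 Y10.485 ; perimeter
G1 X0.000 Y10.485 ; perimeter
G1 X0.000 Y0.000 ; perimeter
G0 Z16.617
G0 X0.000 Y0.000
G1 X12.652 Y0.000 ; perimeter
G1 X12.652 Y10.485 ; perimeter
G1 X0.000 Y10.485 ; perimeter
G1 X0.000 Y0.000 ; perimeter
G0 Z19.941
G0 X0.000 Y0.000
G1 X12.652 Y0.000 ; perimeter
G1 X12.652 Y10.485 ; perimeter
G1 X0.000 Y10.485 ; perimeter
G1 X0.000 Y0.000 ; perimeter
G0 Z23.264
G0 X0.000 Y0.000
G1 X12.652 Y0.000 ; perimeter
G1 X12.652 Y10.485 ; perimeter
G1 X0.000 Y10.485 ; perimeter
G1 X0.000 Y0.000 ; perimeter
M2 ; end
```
solid part
  facet normal 0.0000 0.0000 -1.0000
    outer loop
      vertex 12.652 10.485 0.000
      vertex 12.652 0.000 0.000
      vertex 0.000 0.000 0.000
    endloop
  endfacet
  facet normal 0.0000 0.0000 -1.0000
    outer loop
      vertex 0.000 10.485 0.000
      vertex 12.652 10.485 0.000
      vertex 0.000 0.000 0.000
    endloop
  endfacet
  facet normal 0.0000 0.0000 1.0000
    outer loop
      vertex 0.000 0.000 23.264
      vertex 12.652 0.000 23.264
      vertex 12.652 10.485 23.264
    endloop
  endfacet
  facet normal 0.0000 0.0000 1.0000
    outer loop
      vertex 0.000 0.000 23.264
      vertex 12.652 10.485 23.264
      vertex 0.000 10.485 23.264
    endloop
  endfacet
  facet normal 0.0000 -1.0000 0.0000
    outer loop
      vertex 0.000 0.000 0.000
      vertex 12.652 0.000 0.000
      vertex 12.652 0.000 23.264
    endloop
  endfacet
  facet normal 0.0000 -1.0000 0.0000
    outer loop
      vertex 0.000 0.000 0.000
      vertex 12.652 0.000 23.264
      vertex 0.000 0.000 23.264
    endloop
  endfacet
  facet normal 0.0000 1.0000 0.0000
    outer loop
      vertex 12.652 10.485 23.264
      vertex 12.652 10.485 0.000
      vertex 0.000 10.485 0.000
    endloop
  endfacet
  facet normal 0.0000 1.0000 0.0000
    outer loop
      vertex 0.000 10.485 23.264
      vertex 12.652 10.485 23.264
      vertex 0.000 10.485 0.000
    endloop
  endfacet
  facet normal -1.0000 0.0000 0.0000
    outer loop
      vertex 0.000 10.485 23.264
      vertex 0.000 10.485 0.000
      vertex 0.000 0.000 0.000
    endloop
  endfacet
  facet normal -1.0000 0.0000 0.0000
    outer loop
      vertex 0.000 0.000 23.264
      vertex 0.000 10.485 23.264
      vertex 0.000 0.000 0.000
    endloop
  endfacet
  facet normal 1.0000 0.0000 0.0000
    outer loop
      vertex 12.652 0.000 0.000
      vertex 12.652 10.485 0.000
      vertex 12.652 10.485 23.264
    endloop
  endfacet
  facet normal 1.0000 0.0000 0.0000
    outer loop
      vertex 12.652 0.000 0.000
      vertex 12.652 10.485 23.264
      vertex 12.652 0.000 23.264
    endloop
  endfacet
endsolid part

The G0 Z moves step by Δz≈3.323 mm. Every layer's G1 loop is the same polygon, so the solid is a straight extrusion of it from z=0 to z≈23.3. Closing with flat bottom and top caps and triangulating gives 12 facets — a rectangular box, roughly 12.7 × 10.5 mm footprint and 23.3 mm tall.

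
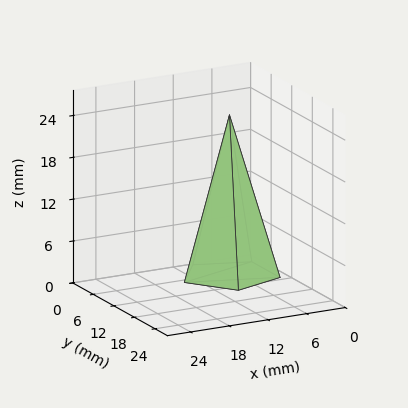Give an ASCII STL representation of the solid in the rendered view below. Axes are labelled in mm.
Reading the render: the shape is a regular 5-sided pyramid, base circumscribed radius ≈ 7 mm, apex at z ≈ 23 mm (dimensions read to the nearest mm from the axis ticks). For the STL, each face is triangulated and given an outward normal.

solid part
  facet normal 0.0000 0.0000 -1.0000
    outer loop
      vertex 1.34 11.11 0.00
      vertex 9.16 13.66 0.00
      vertex 14.00 7.00 0.00
    endloop
  endfacet
  facet normal 0.0000 0.0000 -1.0000
    outer loop
      vertex 1.34 2.89 0.00
      vertex 1.34 11.11 0.00
      vertex 14.00 7.00 0.00
    endloop
  endfacet
  facet normal 0.0000 0.0000 -1.0000
    outer loop
      vertex 9.16 0.34 0.00
      vertex 1.34 2.89 0.00
      vertex 14.00 7.00 0.00
    endloop
  endfacet
  facet normal 0.7855 0.5708 0.2391
    outer loop
      vertex 14.00 7.00 0.00
      vertex 9.16 13.66 0.00
      vertex 7.00 7.00 23.00
    endloop
  endfacet
  facet normal -0.3010 0.9232 0.2390
    outer loop
      vertex 9.16 13.66 0.00
      vertex 1.34 11.11 0.00
      vertex 7.00 7.00 23.00
    endloop
  endfacet
  facet normal -0.9710 0.0000 0.2390
    outer loop
      vertex 1.34 11.11 0.00
      vertex 1.34 2.89 0.00
      vertex 7.00 7.00 23.00
    endloop
  endfacet
  facet normal -0.3010 -0.9232 0.2390
    outer loop
      vertex 1.34 2.89 0.00
      vertex 9.16 0.34 0.00
      vertex 7.00 7.00 23.00
    endloop
  endfacet
  facet normal 0.7855 -0.5708 0.2391
    outer loop
      vertex 9.16 0.34 0.00
      vertex 14.00 7.00 0.00
      vertex 7.00 7.00 23.00
    endloop
  endfacet
endsolid part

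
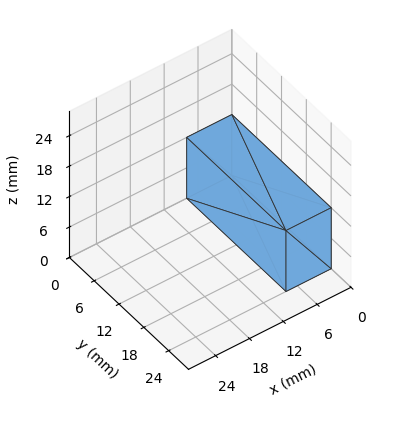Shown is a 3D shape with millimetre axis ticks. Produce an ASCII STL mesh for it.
Reading the render: the shape is a rectangular box, roughly 8 × 24 mm footprint and 12 mm tall (dimensions read to the nearest mm from the axis ticks). For the STL, each face is triangulated and given an outward normal.

solid part
  facet normal 0.0000 0.0000 -1.0000
    outer loop
      vertex 8.0 24.0 0.0
      vertex 8.0 0.0 0.0
      vertex 0.0 0.0 0.0
    endloop
  endfacet
  facet normal 0.0000 0.0000 -1.0000
    outer loop
      vertex 0.0 24.0 0.0
      vertex 8.0 24.0 0.0
      vertex 0.0 0.0 0.0
    endloop
  endfacet
  facet normal 0.0000 0.0000 1.0000
    outer loop
      vertex 0.0 0.0 12.0
      vertex 8.0 0.0 12.0
      vertex 8.0 24.0 12.0
    endloop
  endfacet
  facet normal 0.0000 0.0000 1.0000
    outer loop
      vertex 0.0 0.0 12.0
      vertex 8.0 24.0 12.0
      vertex 0.0 24.0 12.0
    endloop
  endfacet
  facet normal 0.0000 -1.0000 0.0000
    outer loop
      vertex 0.0 0.0 0.0
      vertex 8.0 0.0 0.0
      vertex 8.0 0.0 12.0
    endloop
  endfacet
  facet normal 0.0000 -1.0000 0.0000
    outer loop
      vertex 0.0 0.0 0.0
      vertex 8.0 0.0 12.0
      vertex 0.0 0.0 12.0
    endloop
  endfacet
  facet normal 0.0000 1.0000 0.0000
    outer loop
      vertex 8.0 24.0 12.0
      vertex 8.0 24.0 0.0
      vertex 0.0 24.0 0.0
    endloop
  endfacet
  facet normal 0.0000 1.0000 0.0000
    outer loop
      vertex 0.0 24.0 12.0
      vertex 8.0 24.0 12.0
      vertex 0.0 24.0 0.0
    endloop
  endfacet
  facet normal -1.0000 0.0000 0.0000
    outer loop
      vertex 0.0 24.0 12.0
      vertex 0.0 24.0 0.0
      vertex 0.0 0.0 0.0
    endloop
  endfacet
  facet normal -1.0000 0.0000 0.0000
    outer loop
      vertex 0.0 0.0 12.0
      vertex 0.0 24.0 12.0
      vertex 0.0 0.0 0.0
    endloop
  endfacet
  facet normal 1.0000 0.0000 0.0000
    outer loop
      vertex 8.0 0.0 0.0
      vertex 8.0 24.0 0.0
      vertex 8.0 24.0 12.0
    endloop
  endfacet
  facet normal 1.0000 0.0000 0.0000
    outer loop
      vertex 8.0 0.0 0.0
      vertex 8.0 24.0 12.0
      vertex 8.0 0.0 12.0
    endloop
  endfacet
endsolid part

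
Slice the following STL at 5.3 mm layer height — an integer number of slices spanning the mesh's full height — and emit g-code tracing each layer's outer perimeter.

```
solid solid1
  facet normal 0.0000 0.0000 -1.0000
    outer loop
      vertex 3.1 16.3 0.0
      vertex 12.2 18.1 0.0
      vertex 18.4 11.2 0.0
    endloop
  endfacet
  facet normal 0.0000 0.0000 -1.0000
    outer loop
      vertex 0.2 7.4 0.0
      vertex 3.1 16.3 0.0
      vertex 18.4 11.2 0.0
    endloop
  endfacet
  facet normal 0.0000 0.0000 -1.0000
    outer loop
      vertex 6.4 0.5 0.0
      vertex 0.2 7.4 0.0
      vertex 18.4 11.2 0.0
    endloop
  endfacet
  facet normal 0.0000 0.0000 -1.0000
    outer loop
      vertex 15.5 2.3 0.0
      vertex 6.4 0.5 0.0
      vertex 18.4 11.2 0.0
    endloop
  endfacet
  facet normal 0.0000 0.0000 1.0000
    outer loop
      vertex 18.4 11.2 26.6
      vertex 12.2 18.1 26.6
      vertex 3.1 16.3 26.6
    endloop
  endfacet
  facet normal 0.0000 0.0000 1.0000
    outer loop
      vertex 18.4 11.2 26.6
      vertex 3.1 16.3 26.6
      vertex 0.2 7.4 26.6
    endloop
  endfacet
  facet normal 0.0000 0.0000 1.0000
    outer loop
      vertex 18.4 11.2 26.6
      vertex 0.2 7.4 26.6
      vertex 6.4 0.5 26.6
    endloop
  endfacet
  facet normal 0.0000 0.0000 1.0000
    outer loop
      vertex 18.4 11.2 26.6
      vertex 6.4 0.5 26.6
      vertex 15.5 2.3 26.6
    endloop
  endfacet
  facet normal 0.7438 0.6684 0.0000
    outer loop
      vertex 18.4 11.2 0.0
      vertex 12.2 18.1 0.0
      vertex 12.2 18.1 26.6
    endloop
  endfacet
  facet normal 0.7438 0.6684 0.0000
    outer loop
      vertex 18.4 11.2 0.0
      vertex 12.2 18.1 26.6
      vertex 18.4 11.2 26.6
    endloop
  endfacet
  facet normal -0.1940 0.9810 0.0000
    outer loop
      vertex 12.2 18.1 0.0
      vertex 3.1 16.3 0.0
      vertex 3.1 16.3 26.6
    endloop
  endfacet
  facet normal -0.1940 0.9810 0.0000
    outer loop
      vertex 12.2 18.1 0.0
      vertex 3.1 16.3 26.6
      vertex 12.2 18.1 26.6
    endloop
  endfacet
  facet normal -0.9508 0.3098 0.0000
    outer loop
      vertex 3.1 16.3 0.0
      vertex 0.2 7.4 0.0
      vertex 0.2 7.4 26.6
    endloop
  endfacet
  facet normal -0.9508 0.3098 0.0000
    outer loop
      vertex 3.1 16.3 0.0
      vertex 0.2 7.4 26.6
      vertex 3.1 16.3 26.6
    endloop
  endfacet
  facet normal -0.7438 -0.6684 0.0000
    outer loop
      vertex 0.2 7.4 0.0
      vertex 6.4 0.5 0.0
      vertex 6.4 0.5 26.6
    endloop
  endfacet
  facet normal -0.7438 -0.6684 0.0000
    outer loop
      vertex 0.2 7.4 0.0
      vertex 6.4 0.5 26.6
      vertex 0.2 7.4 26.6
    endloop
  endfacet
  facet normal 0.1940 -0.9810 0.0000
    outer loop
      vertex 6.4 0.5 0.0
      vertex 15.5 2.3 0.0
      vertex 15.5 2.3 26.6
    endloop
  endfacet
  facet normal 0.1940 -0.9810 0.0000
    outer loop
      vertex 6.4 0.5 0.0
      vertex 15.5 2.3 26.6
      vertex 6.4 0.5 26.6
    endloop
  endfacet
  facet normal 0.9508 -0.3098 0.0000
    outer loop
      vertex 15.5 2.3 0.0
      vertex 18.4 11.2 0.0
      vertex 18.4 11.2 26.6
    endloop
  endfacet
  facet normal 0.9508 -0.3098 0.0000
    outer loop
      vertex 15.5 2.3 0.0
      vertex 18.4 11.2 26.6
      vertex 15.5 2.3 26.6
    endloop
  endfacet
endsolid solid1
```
; perimeter-only toolpath
G21 ; units = mm
G90 ; absolute positioning
G28 ; home
; layer 1
G0 Z5.3
G0 X18.4 Y11.2
G1 X12.2 Y18.1
G1 X3.1 Y16.3
G1 X0.2 Y7.4
G1 X6.4 Y0.5
G1 X15.5 Y2.3
G1 X18.4 Y11.2
; layer 2
G0 Z10.6
G0 X18.4 Y11.2
G1 X12.2 Y18.1
G1 X3.1 Y16.3
G1 X0.2 Y7.4
G1 X6.4 Y0.5
G1 X15.5 Y2.3
G1 X18.4 Y11.2
; layer 3
G0 Z16.0
G0 X18.4 Y11.2
G1 X12.2 Y18.1
G1 X3.1 Y16.3
G1 X0.2 Y7.4
G1 X6.4 Y0.5
G1 X15.5 Y2.3
G1 X18.4 Y11.2
; layer 4
G0 Z21.3
G0 X18.4 Y11.2
G1 X12.2 Y18.1
G1 X3.1 Y16.3
G1 X0.2 Y7.4
G1 X6.4 Y0.5
G1 X15.5 Y2.3
G1 X18.4 Y11.2
; layer 5
G0 Z26.6
G0 X18.4 Y11.2
G1 X12.2 Y18.1
G1 X3.1 Y16.3
G1 X0.2 Y7.4
G1 X6.4 Y0.5
G1 X15.5 Y2.3
G1 X18.4 Y11.2
M2 ; end

The solid is a regular 6-sided prism (a cylinder approximated with 6 flat sides), circumscribed radius ≈ 9.3 mm, height ≈ 26.6 mm. Slicing at Δz = 5.3 mm — 5 equal slices spanning the solid's height, so layer i sits at z = i·h/5 — gives 5 non-empty perimeters. Each is a 6-segment closed polygon; G0 lifts to the layer z and rapids to the start vertex, then G1 traces the edges.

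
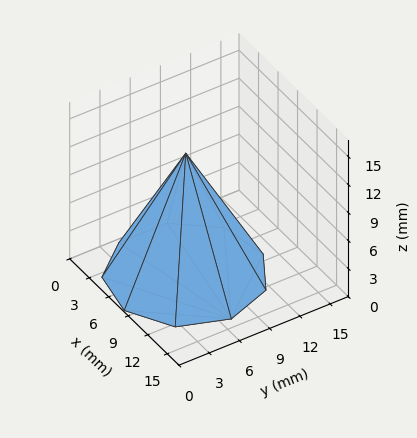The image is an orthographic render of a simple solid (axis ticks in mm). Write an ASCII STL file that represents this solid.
Reading the render: the shape is a regular 9-sided pyramid, base circumscribed radius ≈ 7 mm, apex at z ≈ 13 mm (dimensions read to the nearest mm from the axis ticks). For the STL, each face is triangulated and given an outward normal.

solid part
  facet normal 0.0000 0.0000 -1.0000
    outer loop
      vertex 8.22 13.89 0.00
      vertex 12.36 11.50 0.00
      vertex 14.00 7.00 0.00
    endloop
  endfacet
  facet normal 0.0000 0.0000 -1.0000
    outer loop
      vertex 3.50 13.06 0.00
      vertex 8.22 13.89 0.00
      vertex 14.00 7.00 0.00
    endloop
  endfacet
  facet normal 0.0000 0.0000 -1.0000
    outer loop
      vertex 0.42 9.39 0.00
      vertex 3.50 13.06 0.00
      vertex 14.00 7.00 0.00
    endloop
  endfacet
  facet normal 0.0000 0.0000 -1.0000
    outer loop
      vertex 0.42 4.61 0.00
      vertex 0.42 9.39 0.00
      vertex 14.00 7.00 0.00
    endloop
  endfacet
  facet normal 0.0000 0.0000 -1.0000
    outer loop
      vertex 3.50 0.94 0.00
      vertex 0.42 4.61 0.00
      vertex 14.00 7.00 0.00
    endloop
  endfacet
  facet normal 0.0000 0.0000 -1.0000
    outer loop
      vertex 8.22 0.11 0.00
      vertex 3.50 0.94 0.00
      vertex 14.00 7.00 0.00
    endloop
  endfacet
  facet normal 0.0000 0.0000 -1.0000
    outer loop
      vertex 12.36 2.50 0.00
      vertex 8.22 0.11 0.00
      vertex 14.00 7.00 0.00
    endloop
  endfacet
  facet normal 0.8384 0.3055 0.4514
    outer loop
      vertex 14.00 7.00 0.00
      vertex 12.36 11.50 0.00
      vertex 7.00 7.00 13.00
    endloop
  endfacet
  facet normal 0.4461 0.7728 0.4514
    outer loop
      vertex 12.36 11.50 0.00
      vertex 8.22 13.89 0.00
      vertex 7.00 7.00 13.00
    endloop
  endfacet
  facet normal -0.1545 0.8789 0.4513
    outer loop
      vertex 8.22 13.89 0.00
      vertex 3.50 13.06 0.00
      vertex 7.00 7.00 13.00
    endloop
  endfacet
  facet normal -0.6835 0.5736 0.4514
    outer loop
      vertex 3.50 13.06 0.00
      vertex 0.42 9.39 0.00
      vertex 7.00 7.00 13.00
    endloop
  endfacet
  facet normal -0.8922 0.0000 0.4516
    outer loop
      vertex 0.42 9.39 0.00
      vertex 0.42 4.61 0.00
      vertex 7.00 7.00 13.00
    endloop
  endfacet
  facet normal -0.6835 -0.5736 0.4514
    outer loop
      vertex 0.42 4.61 0.00
      vertex 3.50 0.94 0.00
      vertex 7.00 7.00 13.00
    endloop
  endfacet
  facet normal -0.1545 -0.8789 0.4513
    outer loop
      vertex 3.50 0.94 0.00
      vertex 8.22 0.11 0.00
      vertex 7.00 7.00 13.00
    endloop
  endfacet
  facet normal 0.4461 -0.7728 0.4514
    outer loop
      vertex 8.22 0.11 0.00
      vertex 12.36 2.50 0.00
      vertex 7.00 7.00 13.00
    endloop
  endfacet
  facet normal 0.8384 -0.3055 0.4514
    outer loop
      vertex 12.36 2.50 0.00
      vertex 14.00 7.00 0.00
      vertex 7.00 7.00 13.00
    endloop
  endfacet
endsolid part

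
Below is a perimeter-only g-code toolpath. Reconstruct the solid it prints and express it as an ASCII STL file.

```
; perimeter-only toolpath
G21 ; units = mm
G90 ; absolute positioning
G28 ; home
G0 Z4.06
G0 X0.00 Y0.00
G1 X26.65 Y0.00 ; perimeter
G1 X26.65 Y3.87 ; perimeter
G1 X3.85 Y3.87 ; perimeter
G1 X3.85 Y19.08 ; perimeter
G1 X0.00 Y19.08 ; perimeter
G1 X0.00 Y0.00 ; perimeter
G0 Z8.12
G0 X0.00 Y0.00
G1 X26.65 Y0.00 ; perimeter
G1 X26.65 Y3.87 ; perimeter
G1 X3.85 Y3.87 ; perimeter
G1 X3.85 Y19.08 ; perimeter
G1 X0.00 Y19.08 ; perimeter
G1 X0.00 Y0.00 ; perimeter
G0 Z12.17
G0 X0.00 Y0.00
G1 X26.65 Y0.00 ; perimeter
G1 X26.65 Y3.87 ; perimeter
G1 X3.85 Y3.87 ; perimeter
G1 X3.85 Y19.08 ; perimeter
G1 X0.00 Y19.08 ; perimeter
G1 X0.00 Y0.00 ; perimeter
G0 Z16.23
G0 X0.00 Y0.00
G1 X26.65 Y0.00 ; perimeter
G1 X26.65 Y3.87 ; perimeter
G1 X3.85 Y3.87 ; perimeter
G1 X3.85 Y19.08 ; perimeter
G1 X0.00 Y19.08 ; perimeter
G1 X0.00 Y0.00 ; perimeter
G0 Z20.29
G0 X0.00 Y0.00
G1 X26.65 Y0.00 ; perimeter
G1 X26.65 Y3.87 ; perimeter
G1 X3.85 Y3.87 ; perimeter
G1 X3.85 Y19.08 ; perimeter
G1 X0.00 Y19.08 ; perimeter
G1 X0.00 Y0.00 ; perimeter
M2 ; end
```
solid part
  facet normal 0.0000 0.0000 -1.0000
    outer loop
      vertex 26.65 3.87 0.00
      vertex 26.65 0.00 0.00
      vertex 0.00 0.00 0.00
    endloop
  endfacet
  facet normal 0.0000 0.0000 -1.0000
    outer loop
      vertex 3.85 3.87 0.00
      vertex 26.65 3.87 0.00
      vertex 0.00 0.00 0.00
    endloop
  endfacet
  facet normal 0.0000 0.0000 -1.0000
    outer loop
      vertex 3.85 19.08 0.00
      vertex 3.85 3.87 0.00
      vertex 0.00 0.00 0.00
    endloop
  endfacet
  facet normal 0.0000 0.0000 -1.0000
    outer loop
      vertex 0.00 19.08 0.00
      vertex 3.85 19.08 0.00
      vertex 0.00 0.00 0.00
    endloop
  endfacet
  facet normal 0.0000 0.0000 1.0000
    outer loop
      vertex 0.00 0.00 20.29
      vertex 26.65 0.00 20.29
      vertex 26.65 3.87 20.29
    endloop
  endfacet
  facet normal 0.0000 0.0000 1.0000
    outer loop
      vertex 0.00 0.00 20.29
      vertex 26.65 3.87 20.29
      vertex 3.85 3.87 20.29
    endloop
  endfacet
  facet normal 0.0000 0.0000 1.0000
    outer loop
      vertex 0.00 0.00 20.29
      vertex 3.85 3.87 20.29
      vertex 3.85 19.08 20.29
    endloop
  endfacet
  facet normal 0.0000 0.0000 1.0000
    outer loop
      vertex 0.00 0.00 20.29
      vertex 3.85 19.08 20.29
      vertex 0.00 19.08 20.29
    endloop
  endfacet
  facet normal 0.0000 -1.0000 0.0000
    outer loop
      vertex 0.00 0.00 0.00
      vertex 26.65 0.00 0.00
      vertex 26.65 0.00 20.29
    endloop
  endfacet
  facet normal 0.0000 -1.0000 0.0000
    outer loop
      vertex 0.00 0.00 0.00
      vertex 26.65 0.00 20.29
      vertex 0.00 0.00 20.29
    endloop
  endfacet
  facet normal 1.0000 0.0000 0.0000
    outer loop
      vertex 26.65 0.00 0.00
      vertex 26.65 3.87 0.00
      vertex 26.65 3.87 20.29
    endloop
  endfacet
  facet normal 1.0000 0.0000 0.0000
    outer loop
      vertex 26.65 0.00 0.00
      vertex 26.65 3.87 20.29
      vertex 26.65 0.00 20.29
    endloop
  endfacet
  facet normal 0.0000 1.0000 0.0000
    outer loop
      vertex 26.65 3.87 0.00
      vertex 3.85 3.87 0.00
      vertex 3.85 3.87 20.29
    endloop
  endfacet
  facet normal 0.0000 1.0000 0.0000
    outer loop
      vertex 26.65 3.87 0.00
      vertex 3.85 3.87 20.29
      vertex 26.65 3.87 20.29
    endloop
  endfacet
  facet normal 1.0000 0.0000 0.0000
    outer loop
      vertex 3.85 3.87 0.00
      vertex 3.85 19.08 0.00
      vertex 3.85 19.08 20.29
    endloop
  endfacet
  facet normal 1.0000 0.0000 0.0000
    outer loop
      vertex 3.85 3.87 0.00
      vertex 3.85 19.08 20.29
      vertex 3.85 3.87 20.29
    endloop
  endfacet
  facet normal 0.0000 1.0000 0.0000
    outer loop
      vertex 3.85 19.08 0.00
      vertex 0.00 19.08 0.00
      vertex 0.00 19.08 20.29
    endloop
  endfacet
  facet normal 0.0000 1.0000 0.0000
    outer loop
      vertex 3.85 19.08 0.00
      vertex 0.00 19.08 20.29
      vertex 3.85 19.08 20.29
    endloop
  endfacet
  facet normal -1.0000 0.0000 0.0000
    outer loop
      vertex 0.00 19.08 0.00
      vertex 0.00 0.00 0.00
      vertex 0.00 0.00 20.29
    endloop
  endfacet
  facet normal -1.0000 0.0000 0.0000
    outer loop
      vertex 0.00 19.08 0.00
      vertex 0.00 0.00 20.29
      vertex 0.00 19.08 20.29
    endloop
  endfacet
endsolid part

The G0 Z moves step by Δz≈4.06 mm. Every layer's G1 loop is the same polygon, so the solid is a straight extrusion of it from z=0 to z≈20.3. Closing with flat bottom and top caps and triangulating gives 20 facets — an L-shaped prism: outer 26.6 × 19.1 mm, arm thicknesses ≈ 3.87 mm (horizontal) and 3.85 mm (vertical), extruded 20.3 mm in z.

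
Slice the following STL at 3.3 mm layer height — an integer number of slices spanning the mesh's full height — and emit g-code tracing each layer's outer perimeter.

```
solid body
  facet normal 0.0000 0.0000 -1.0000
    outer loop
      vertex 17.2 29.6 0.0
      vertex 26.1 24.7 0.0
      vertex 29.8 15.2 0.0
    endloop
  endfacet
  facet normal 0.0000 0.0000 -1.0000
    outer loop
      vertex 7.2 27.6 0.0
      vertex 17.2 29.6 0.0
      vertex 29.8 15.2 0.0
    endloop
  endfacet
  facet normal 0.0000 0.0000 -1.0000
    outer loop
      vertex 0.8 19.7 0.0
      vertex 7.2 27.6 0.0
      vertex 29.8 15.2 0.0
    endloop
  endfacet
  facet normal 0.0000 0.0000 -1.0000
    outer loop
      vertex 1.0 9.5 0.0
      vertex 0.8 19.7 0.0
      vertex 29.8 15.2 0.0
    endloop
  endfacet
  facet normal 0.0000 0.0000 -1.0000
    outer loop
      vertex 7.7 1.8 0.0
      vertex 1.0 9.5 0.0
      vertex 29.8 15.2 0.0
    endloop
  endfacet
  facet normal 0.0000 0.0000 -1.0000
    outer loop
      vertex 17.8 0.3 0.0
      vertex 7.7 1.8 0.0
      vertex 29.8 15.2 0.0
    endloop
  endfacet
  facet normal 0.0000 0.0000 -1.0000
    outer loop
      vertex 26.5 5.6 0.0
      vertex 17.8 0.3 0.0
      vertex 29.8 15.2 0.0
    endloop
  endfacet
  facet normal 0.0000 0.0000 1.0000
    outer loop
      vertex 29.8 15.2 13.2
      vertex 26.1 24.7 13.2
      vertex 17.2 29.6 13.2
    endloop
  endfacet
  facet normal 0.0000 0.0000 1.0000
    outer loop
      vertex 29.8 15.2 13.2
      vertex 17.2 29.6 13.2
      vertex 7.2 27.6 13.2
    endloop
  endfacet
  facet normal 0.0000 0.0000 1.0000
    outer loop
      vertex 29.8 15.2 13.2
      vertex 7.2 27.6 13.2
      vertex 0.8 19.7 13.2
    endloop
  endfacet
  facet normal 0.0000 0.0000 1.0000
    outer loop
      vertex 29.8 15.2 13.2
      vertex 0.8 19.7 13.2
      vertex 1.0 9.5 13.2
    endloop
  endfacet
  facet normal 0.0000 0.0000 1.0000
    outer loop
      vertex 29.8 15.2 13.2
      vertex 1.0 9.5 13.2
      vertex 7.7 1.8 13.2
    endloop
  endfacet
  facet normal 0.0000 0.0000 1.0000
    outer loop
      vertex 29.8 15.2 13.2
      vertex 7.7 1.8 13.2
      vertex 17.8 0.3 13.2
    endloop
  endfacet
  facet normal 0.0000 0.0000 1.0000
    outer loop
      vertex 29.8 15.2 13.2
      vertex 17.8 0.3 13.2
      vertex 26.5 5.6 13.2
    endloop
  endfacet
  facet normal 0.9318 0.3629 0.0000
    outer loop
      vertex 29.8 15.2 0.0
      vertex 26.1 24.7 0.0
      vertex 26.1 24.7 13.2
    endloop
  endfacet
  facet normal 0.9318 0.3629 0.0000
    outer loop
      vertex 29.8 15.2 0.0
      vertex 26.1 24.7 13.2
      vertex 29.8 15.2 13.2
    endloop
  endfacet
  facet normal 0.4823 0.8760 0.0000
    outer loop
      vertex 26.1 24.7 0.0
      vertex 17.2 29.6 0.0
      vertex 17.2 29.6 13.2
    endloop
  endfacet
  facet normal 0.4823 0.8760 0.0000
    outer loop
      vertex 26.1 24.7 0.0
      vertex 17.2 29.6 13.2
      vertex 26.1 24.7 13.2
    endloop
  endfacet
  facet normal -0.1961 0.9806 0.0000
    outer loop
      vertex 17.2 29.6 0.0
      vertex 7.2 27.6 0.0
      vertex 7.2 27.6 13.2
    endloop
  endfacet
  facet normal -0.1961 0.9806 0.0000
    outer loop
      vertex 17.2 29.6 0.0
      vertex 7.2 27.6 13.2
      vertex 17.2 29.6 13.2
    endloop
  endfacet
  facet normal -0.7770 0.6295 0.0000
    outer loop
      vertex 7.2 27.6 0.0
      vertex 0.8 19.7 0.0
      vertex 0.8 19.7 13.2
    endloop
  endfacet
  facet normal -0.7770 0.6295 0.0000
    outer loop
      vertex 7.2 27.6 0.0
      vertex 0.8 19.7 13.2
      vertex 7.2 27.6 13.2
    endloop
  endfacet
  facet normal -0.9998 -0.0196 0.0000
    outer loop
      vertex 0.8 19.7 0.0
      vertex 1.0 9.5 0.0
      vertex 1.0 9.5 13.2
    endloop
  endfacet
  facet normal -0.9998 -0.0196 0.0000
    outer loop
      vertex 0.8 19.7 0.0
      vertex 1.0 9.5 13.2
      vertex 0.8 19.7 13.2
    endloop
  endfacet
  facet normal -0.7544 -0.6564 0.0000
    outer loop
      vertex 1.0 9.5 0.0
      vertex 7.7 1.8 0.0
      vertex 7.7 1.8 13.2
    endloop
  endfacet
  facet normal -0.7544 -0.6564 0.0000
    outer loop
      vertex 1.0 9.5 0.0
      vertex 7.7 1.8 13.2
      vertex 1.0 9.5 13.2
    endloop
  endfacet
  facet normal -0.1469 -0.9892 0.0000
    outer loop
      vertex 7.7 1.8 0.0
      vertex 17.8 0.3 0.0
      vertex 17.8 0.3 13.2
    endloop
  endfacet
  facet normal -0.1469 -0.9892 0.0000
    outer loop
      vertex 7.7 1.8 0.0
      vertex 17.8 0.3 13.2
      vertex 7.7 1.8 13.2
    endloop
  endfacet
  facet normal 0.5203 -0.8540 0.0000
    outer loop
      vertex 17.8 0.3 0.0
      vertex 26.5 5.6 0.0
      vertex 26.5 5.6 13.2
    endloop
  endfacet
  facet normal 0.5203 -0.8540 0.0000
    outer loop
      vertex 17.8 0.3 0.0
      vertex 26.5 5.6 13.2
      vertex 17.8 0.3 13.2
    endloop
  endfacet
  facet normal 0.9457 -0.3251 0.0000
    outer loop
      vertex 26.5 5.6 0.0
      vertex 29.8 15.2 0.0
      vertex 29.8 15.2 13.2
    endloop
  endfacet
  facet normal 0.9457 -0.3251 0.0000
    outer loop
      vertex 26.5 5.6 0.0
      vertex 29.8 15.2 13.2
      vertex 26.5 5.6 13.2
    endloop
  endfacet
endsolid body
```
; perimeter-only toolpath
G21 ; units = mm
G90 ; absolute positioning
G28 ; home
; layer 1
G0 Z3.3
G0 X29.8 Y15.2
G1 X26.1 Y24.7
G1 X17.2 Y29.6
G1 X7.2 Y27.6
G1 X0.8 Y19.7
G1 X1.0 Y9.5
G1 X7.7 Y1.8
G1 X17.8 Y0.3
G1 X26.5 Y5.6
G1 X29.8 Y15.2
; layer 2
G0 Z6.6
G0 X29.8 Y15.2
G1 X26.1 Y24.7
G1 X17.2 Y29.6
G1 X7.2 Y27.6
G1 X0.8 Y19.7
G1 X1.0 Y9.5
G1 X7.7 Y1.8
G1 X17.8 Y0.3
G1 X26.5 Y5.6
G1 X29.8 Y15.2
; layer 3
G0 Z9.9
G0 X29.8 Y15.2
G1 X26.1 Y24.7
G1 X17.2 Y29.6
G1 X7.2 Y27.6
G1 X0.8 Y19.7
G1 X1.0 Y9.5
G1 X7.7 Y1.8
G1 X17.8 Y0.3
G1 X26.5 Y5.6
G1 X29.8 Y15.2
; layer 4
G0 Z13.2
G0 X29.8 Y15.2
G1 X26.1 Y24.7
G1 X17.2 Y29.6
G1 X7.2 Y27.6
G1 X0.8 Y19.7
G1 X1.0 Y9.5
G1 X7.7 Y1.8
G1 X17.8 Y0.3
G1 X26.5 Y5.6
G1 X29.8 Y15.2
M2 ; end

The solid is a regular 9-sided prism (a cylinder approximated with 9 flat sides), circumscribed radius ≈ 14.9 mm, height ≈ 13.2 mm. Slicing at Δz = 3.3 mm — 4 equal slices spanning the solid's height, so layer i sits at z = i·h/4 — gives 4 non-empty perimeters. Each is a 9-segment closed polygon; G0 lifts to the layer z and rapids to the start vertex, then G1 traces the edges.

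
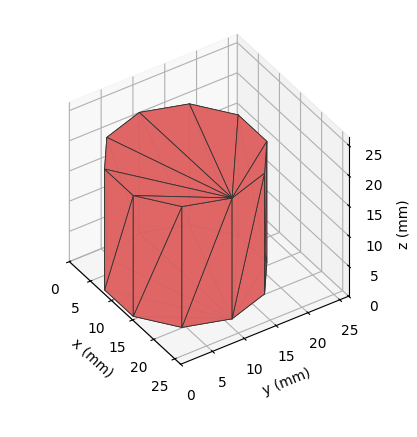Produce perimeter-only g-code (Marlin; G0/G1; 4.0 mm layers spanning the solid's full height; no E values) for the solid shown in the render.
Reading the render: the shape is a regular 10-sided prism (a cylinder approximated with 10 flat sides), circumscribed radius ≈ 11 mm, height ≈ 20 mm (dimensions read to the nearest mm from the axis ticks). For the g-code, the solid's height is divided into equal slices at the stated Δz and each level perimeter traced with G1 moves after a G0 lift.

; perimeter-only toolpath
G21 ; units = mm
G90 ; absolute positioning
G28 ; home
; layer 1
G0 Z4.0
G0 X22.0 Y11.0
G1 X19.9 Y17.5
G1 X14.4 Y21.5
G1 X7.6 Y21.5
G1 X2.1 Y17.5
G1 X0.0 Y11.0
G1 X2.1 Y4.5
G1 X7.6 Y0.5
G1 X14.4 Y0.5
G1 X19.9 Y4.5
G1 X22.0 Y11.0
; layer 2
G0 Z8.0
G0 X22.0 Y11.0
G1 X19.9 Y17.5
G1 X14.4 Y21.5
G1 X7.6 Y21.5
G1 X2.1 Y17.5
G1 X0.0 Y11.0
G1 X2.1 Y4.5
G1 X7.6 Y0.5
G1 X14.4 Y0.5
G1 X19.9 Y4.5
G1 X22.0 Y11.0
; layer 3
G0 Z12.0
G0 X22.0 Y11.0
G1 X19.9 Y17.5
G1 X14.4 Y21.5
G1 X7.6 Y21.5
G1 X2.1 Y17.5
G1 X0.0 Y11.0
G1 X2.1 Y4.5
G1 X7.6 Y0.5
G1 X14.4 Y0.5
G1 X19.9 Y4.5
G1 X22.0 Y11.0
; layer 4
G0 Z16.0
G0 X22.0 Y11.0
G1 X19.9 Y17.5
G1 X14.4 Y21.5
G1 X7.6 Y21.5
G1 X2.1 Y17.5
G1 X0.0 Y11.0
G1 X2.1 Y4.5
G1 X7.6 Y0.5
G1 X14.4 Y0.5
G1 X19.9 Y4.5
G1 X22.0 Y11.0
; layer 5
G0 Z20.0
G0 X22.0 Y11.0
G1 X19.9 Y17.5
G1 X14.4 Y21.5
G1 X7.6 Y21.5
G1 X2.1 Y17.5
G1 X0.0 Y11.0
G1 X2.1 Y4.5
G1 X7.6 Y0.5
G1 X14.4 Y0.5
G1 X19.9 Y4.5
G1 X22.0 Y11.0
M2 ; end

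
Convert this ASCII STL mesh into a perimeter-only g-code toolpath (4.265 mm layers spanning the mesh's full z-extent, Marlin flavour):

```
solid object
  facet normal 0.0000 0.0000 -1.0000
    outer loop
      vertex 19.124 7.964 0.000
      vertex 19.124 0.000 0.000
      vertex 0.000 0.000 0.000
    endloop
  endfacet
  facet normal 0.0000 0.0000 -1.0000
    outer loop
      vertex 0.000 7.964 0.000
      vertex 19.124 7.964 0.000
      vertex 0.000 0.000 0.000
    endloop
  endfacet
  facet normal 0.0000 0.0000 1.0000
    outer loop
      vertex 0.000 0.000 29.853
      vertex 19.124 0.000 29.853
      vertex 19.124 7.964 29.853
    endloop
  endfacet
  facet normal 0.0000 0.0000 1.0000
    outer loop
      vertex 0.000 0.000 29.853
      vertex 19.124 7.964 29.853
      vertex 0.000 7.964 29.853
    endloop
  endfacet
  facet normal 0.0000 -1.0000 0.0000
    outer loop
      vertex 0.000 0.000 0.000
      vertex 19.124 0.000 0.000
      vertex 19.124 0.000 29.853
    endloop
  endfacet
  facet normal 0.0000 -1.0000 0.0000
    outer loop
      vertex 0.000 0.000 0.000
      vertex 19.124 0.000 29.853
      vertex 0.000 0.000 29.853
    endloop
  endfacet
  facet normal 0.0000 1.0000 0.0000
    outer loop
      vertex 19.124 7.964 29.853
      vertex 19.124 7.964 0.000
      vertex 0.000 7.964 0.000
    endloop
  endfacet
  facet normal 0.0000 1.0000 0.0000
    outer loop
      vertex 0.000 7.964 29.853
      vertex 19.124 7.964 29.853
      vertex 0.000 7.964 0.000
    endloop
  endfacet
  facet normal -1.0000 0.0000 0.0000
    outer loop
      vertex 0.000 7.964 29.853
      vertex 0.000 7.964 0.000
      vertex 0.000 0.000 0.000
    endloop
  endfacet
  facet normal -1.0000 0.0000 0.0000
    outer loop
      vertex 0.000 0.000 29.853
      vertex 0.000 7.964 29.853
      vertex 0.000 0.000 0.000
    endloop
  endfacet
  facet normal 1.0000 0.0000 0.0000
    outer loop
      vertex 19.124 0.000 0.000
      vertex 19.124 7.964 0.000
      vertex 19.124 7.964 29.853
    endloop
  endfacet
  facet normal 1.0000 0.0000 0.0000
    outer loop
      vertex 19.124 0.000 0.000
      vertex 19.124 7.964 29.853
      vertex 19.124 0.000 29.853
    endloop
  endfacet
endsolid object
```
; perimeter-only toolpath
G21 ; units = mm
G90 ; absolute positioning
G28 ; home
; layer 1
G0 Z4.265
G0 X0.000 Y0.000
G1 X19.124 Y0.000
G1 X19.124 Y7.964
G1 X0.000 Y7.964
G1 X0.000 Y0.000
; layer 2
G0 Z8.529
G0 X0.000 Y0.000
G1 X19.124 Y0.000
G1 X19.124 Y7.964
G1 X0.000 Y7.964
G1 X0.000 Y0.000
; layer 3
G0 Z12.794
G0 X0.000 Y0.000
G1 X19.124 Y0.000
G1 X19.124 Y7.964
G1 X0.000 Y7.964
G1 X0.000 Y0.000
; layer 4
G0 Z17.059
G0 X0.000 Y0.000
G1 X19.124 Y0.000
G1 X19.124 Y7.964
G1 X0.000 Y7.964
G1 X0.000 Y0.000
; layer 5
G0 Z21.324
G0 X0.000 Y0.000
G1 X19.124 Y0.000
G1 X19.124 Y7.964
G1 X0.000 Y7.964
G1 X0.000 Y0.000
; layer 6
G0 Z25.588
G0 X0.000 Y0.000
G1 X19.124 Y0.000
G1 X19.124 Y7.964
G1 X0.000 Y7.964
G1 X0.000 Y0.000
; layer 7
G0 Z29.853
G0 X0.000 Y0.000
G1 X19.124 Y0.000
G1 X19.124 Y7.964
G1 X0.000 Y7.964
G1 X0.000 Y0.000
M2 ; end

The solid is a rectangular box, roughly 19.1 × 7.96 mm footprint and 29.9 mm tall. Slicing at Δz = 4.265 mm — 7 equal slices spanning the solid's height, so layer i sits at z = i·h/7 — gives 7 non-empty perimeters. Each is a 4-segment closed polygon; G0 lifts to the layer z and rapids to the start vertex, then G1 traces the edges.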